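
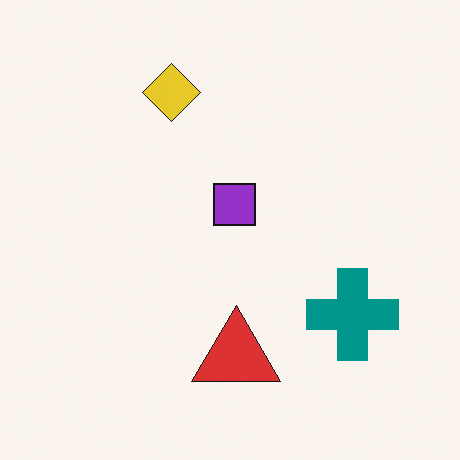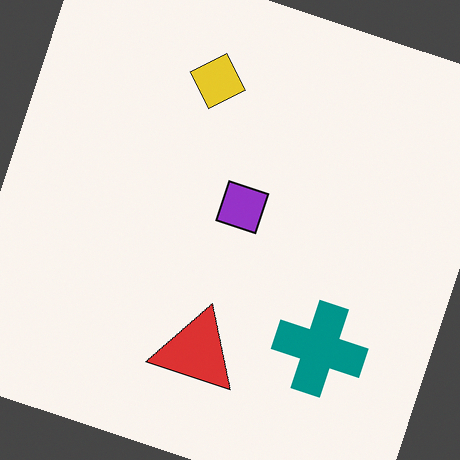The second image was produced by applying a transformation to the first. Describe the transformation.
The image was rotated clockwise by a moderate amount.

Every shape is tilted by the same angle and the image corners show triangular fill wedges — a whole-image rotation by a non-right angle.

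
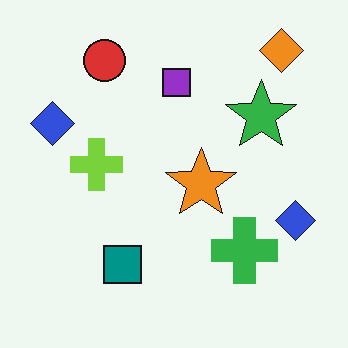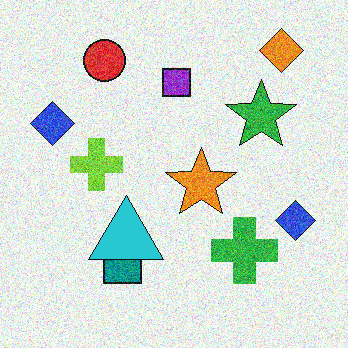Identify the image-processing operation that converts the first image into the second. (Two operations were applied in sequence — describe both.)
The image was degraded with a thick layer of grain, then overlaid with an additional cyan triangle.

Random speckle covers the whole image, including the flat background. A cyan triangle appears in the second image that is absent from the first.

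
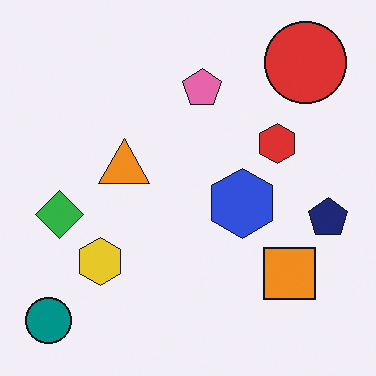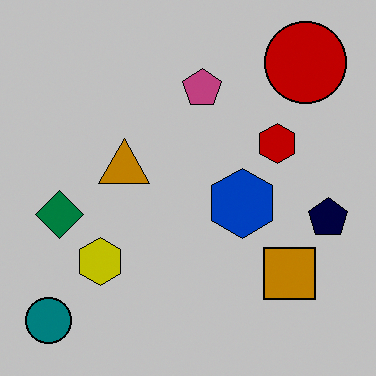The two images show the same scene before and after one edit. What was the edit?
Heavily posterized to just a handful of flat colors.

Each flat color has snapped to a coarser quantized level — most visibly, the near-white background has dropped to a flat grey.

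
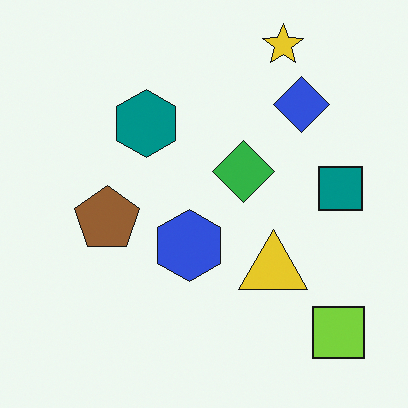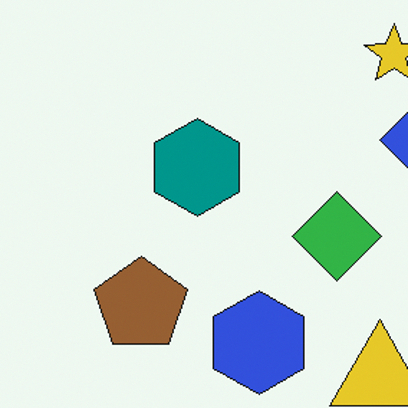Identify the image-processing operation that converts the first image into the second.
The image was cropped to a modestly smaller region and rescaled.

The visible shapes are larger and the field of view is narrower; shapes near the original edges may be partly or wholly outside the frame — a crop-and-rescale.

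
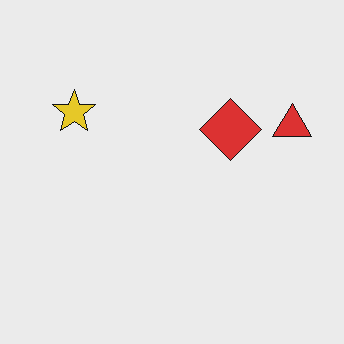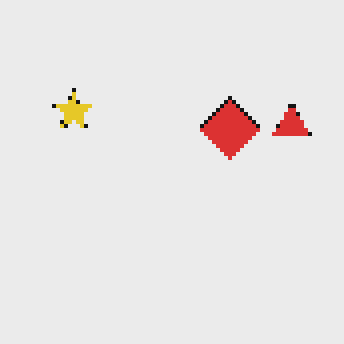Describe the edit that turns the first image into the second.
The second image is the first lightly pixelated (a mild mosaic effect).

Shapes are reduced to large square blocks; fine edges and outlines are lost — a downscale-then-upscale (mosaic) effect.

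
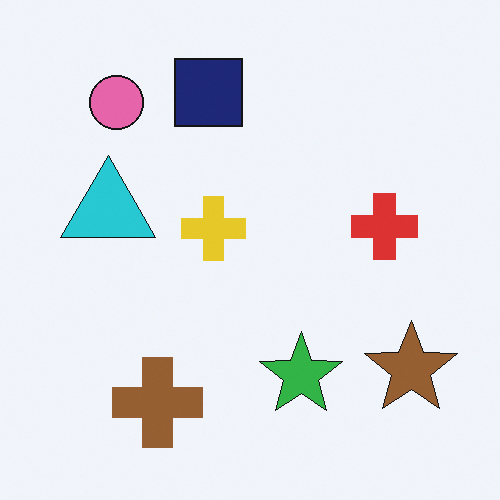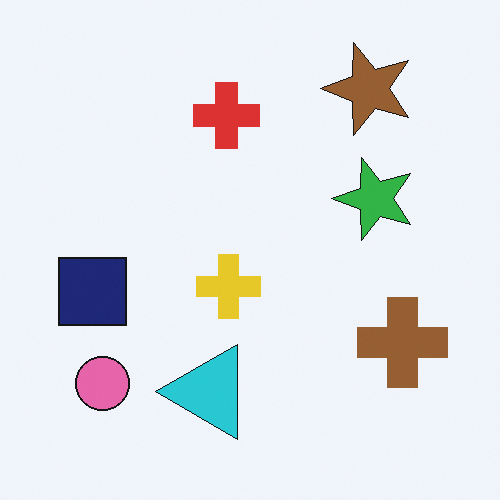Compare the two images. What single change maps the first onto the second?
The second image is the first rotated 90° counter-clockwise.

The brown star sits in the bottom-right of the first image and the top-right of the second — consistent with a whole-image 90° counter-clockwise rotation.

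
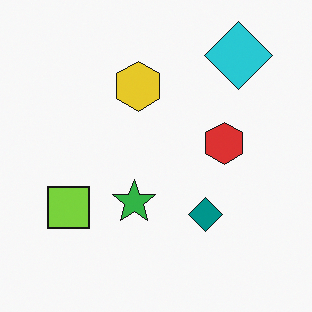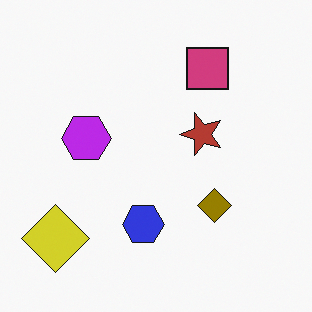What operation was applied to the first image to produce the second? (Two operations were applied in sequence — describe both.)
The second image is the first hue-shifted through roughly half the color wheel, then transposed (reflected across the top-left ↔ bottom-right diagonal).

Every shape's color has rotated by the same amount around the hue wheel — a uniform hue shift. Shapes have swapped their row and column positions — what was in the top-right is now in the bottom-left — a diagonal reflection.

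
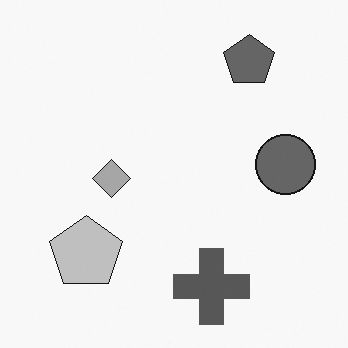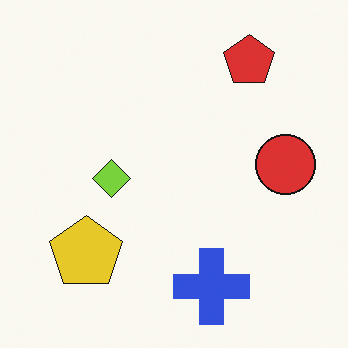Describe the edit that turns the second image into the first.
The first image is the second converted to grayscale.

All color is removed — every shape is now a shade of grey.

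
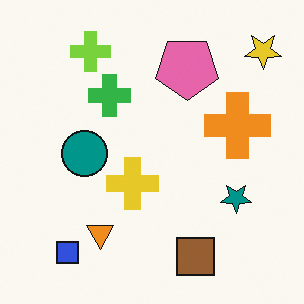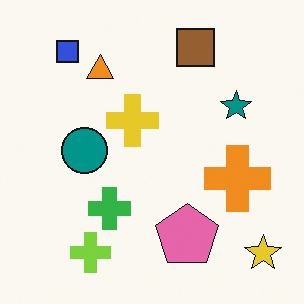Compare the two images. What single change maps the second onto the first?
The first image is the second flipped vertically (top ↔ bottom).

The brown square is in the top of the second image and the bottom of the first — shapes on opposite sides of the horizontal midline have swapped in a mirror flip.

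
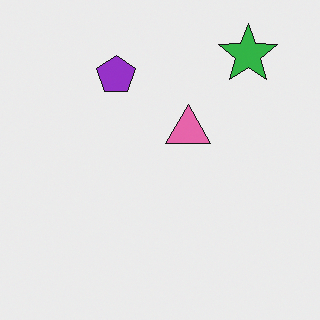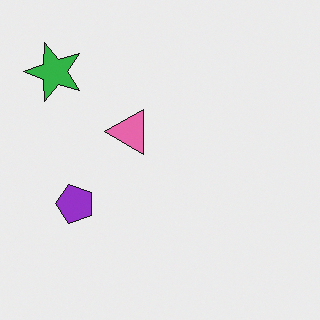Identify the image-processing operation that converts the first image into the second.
The second image is the first rotated 90° counter-clockwise.

The green star sits in the top-right of the first image and the top-left of the second — consistent with a whole-image 90° counter-clockwise rotation.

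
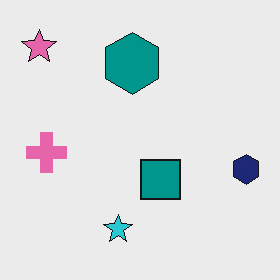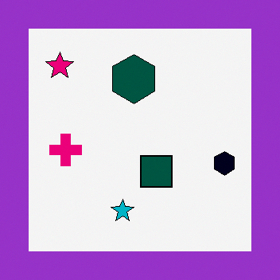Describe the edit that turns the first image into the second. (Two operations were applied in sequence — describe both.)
It was boosted in contrast, then framed with a purple border.

Tones are pushed away from mid-grey across the whole image — a global contrast change. A solid purple frame runs around the edge of the second image, with the content slightly shrunk inside it.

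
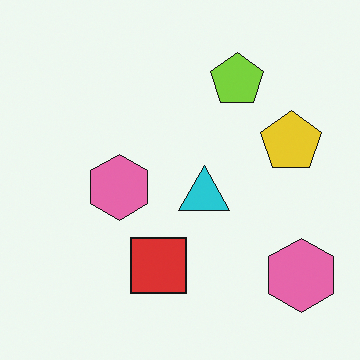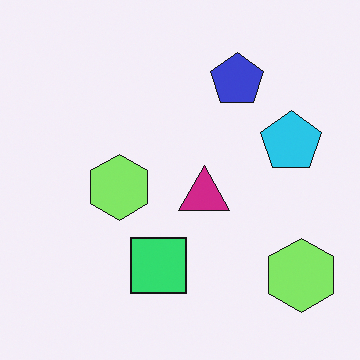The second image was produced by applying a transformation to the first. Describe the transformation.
Hue-shifted by a moderate amount.

Every shape's color has rotated by the same amount around the hue wheel — a uniform hue shift.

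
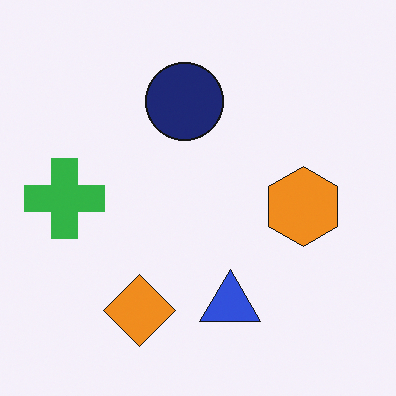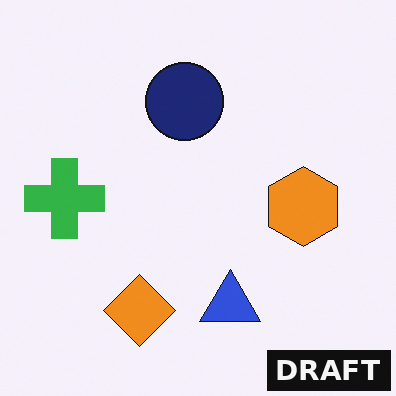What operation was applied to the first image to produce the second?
Watermarked with the text "DRAFT" in the lower-right corner.

A dark label reading "DRAFT" appears in the lower-right corner.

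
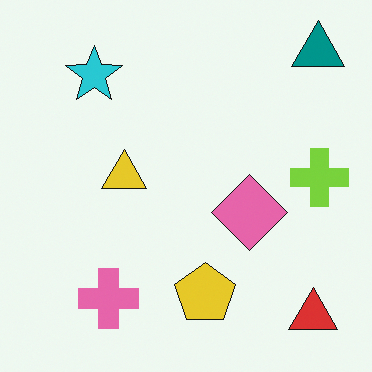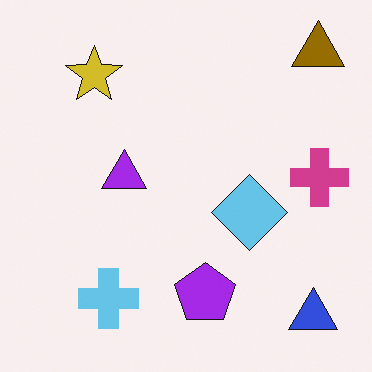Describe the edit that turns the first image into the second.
It was hue-shifted by a large amount.

Every shape's color has rotated by the same amount around the hue wheel — a uniform hue shift.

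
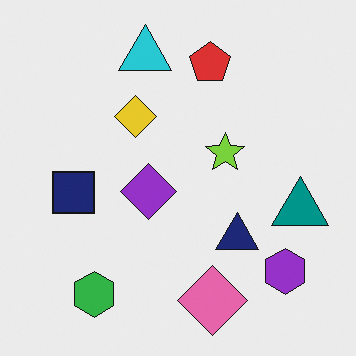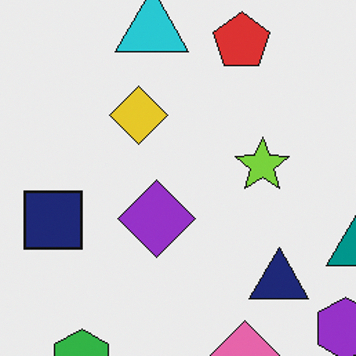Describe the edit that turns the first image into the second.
The transformation is: cropped slightly and scaled back up.

The visible shapes are larger and the field of view is narrower; shapes near the original edges may be partly or wholly outside the frame — a crop-and-rescale.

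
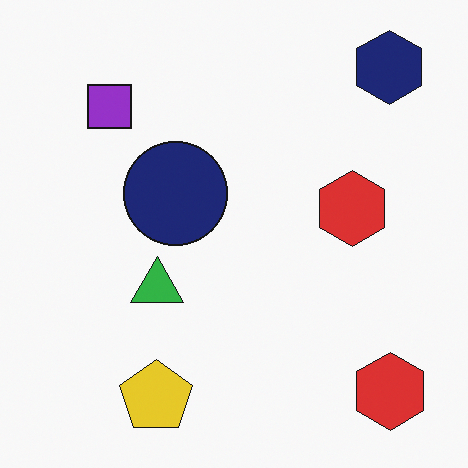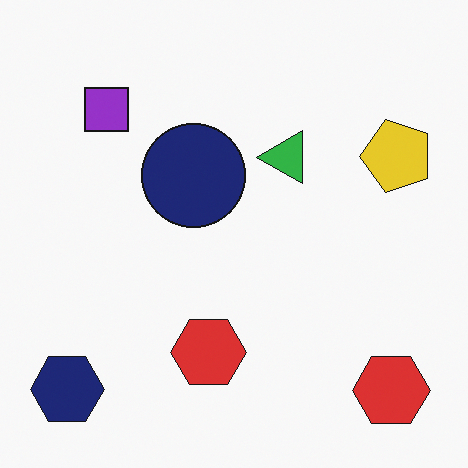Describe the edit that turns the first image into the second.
This is the original image transposed (reflected across the top-left ↔ bottom-right diagonal).

Shapes have swapped their row and column positions — what was in the top-right is now in the bottom-left — a diagonal reflection.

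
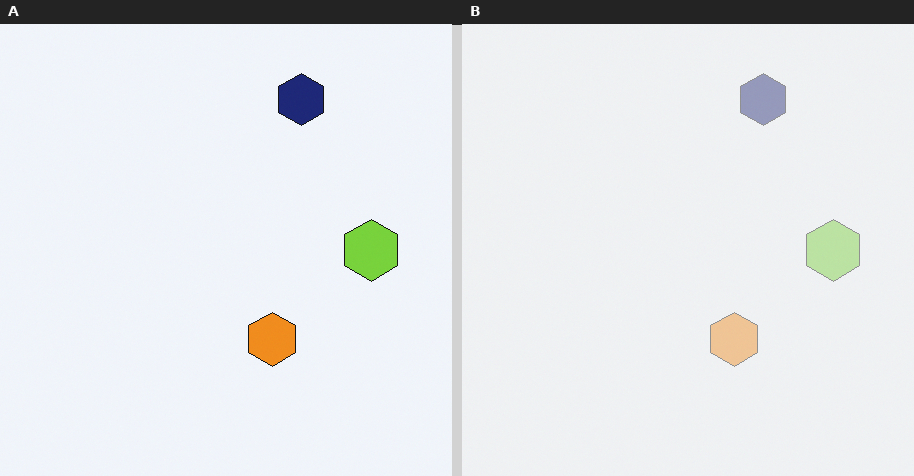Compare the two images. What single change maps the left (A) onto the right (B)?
The transformation is: washed out (contrast reduced).

Tones are pushed toward mid-grey across the whole image — a global contrast change.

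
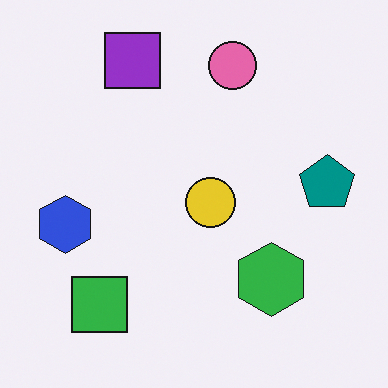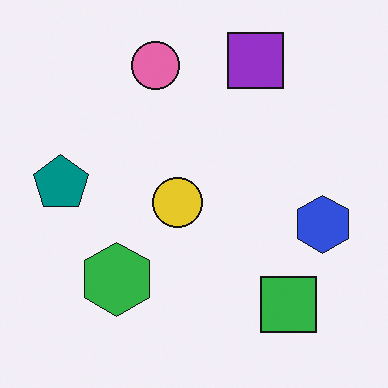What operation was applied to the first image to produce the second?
The second image is the first flipped horizontally (left ↔ right).

The teal pentagon is in the right of the first image and the left of the second — shapes on opposite sides of the vertical midline have swapped in a mirror flip.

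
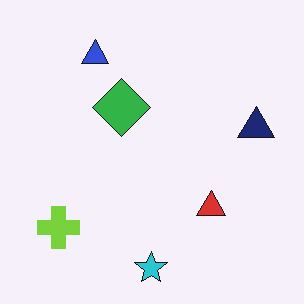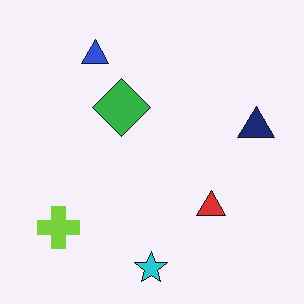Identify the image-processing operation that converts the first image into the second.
The second image is the first given moderate JPEG compression.

Blocky 8×8 compression artifacts appear around shape edges and the flat background shows ringing — characteristic JPEG degradation.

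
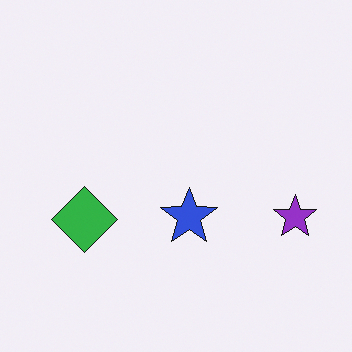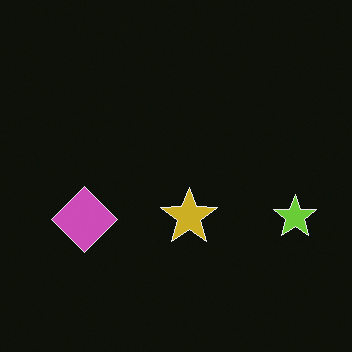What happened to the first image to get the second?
The transformation is: color-inverted (negative).

The light background has become dark and every shape's color is its complement — a photographic negative.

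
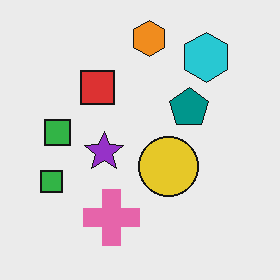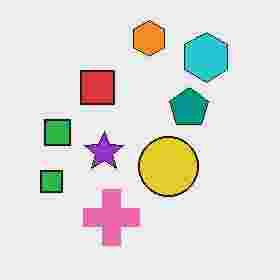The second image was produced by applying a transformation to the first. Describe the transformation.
The second image is the first degraded with heavy JPEG compression.

Blocky 8×8 compression artifacts appear around shape edges and the flat background shows ringing — characteristic JPEG degradation.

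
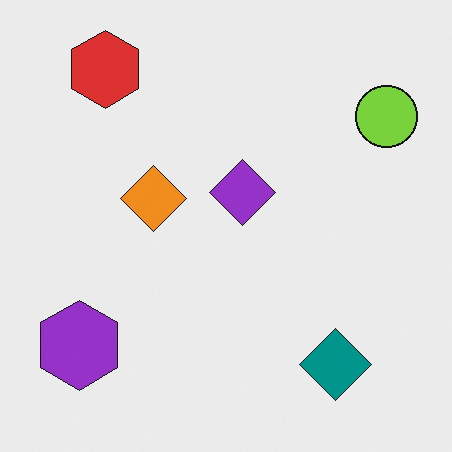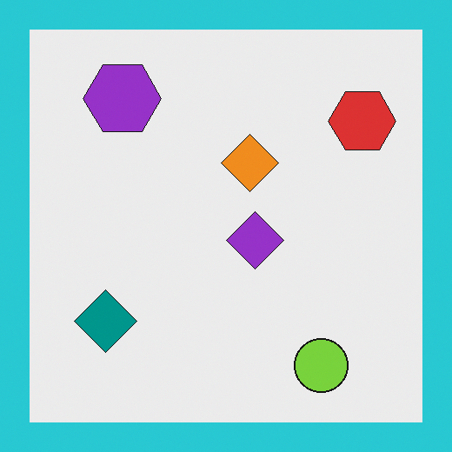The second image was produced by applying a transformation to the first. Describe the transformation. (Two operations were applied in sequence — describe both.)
Rotated 90° clockwise, then framed with a cyan border.

The red hexagon sits in the top-left of the first image and the top-right of the second — consistent with a whole-image 90° clockwise rotation. A solid cyan frame runs around the edge of the second image, with the content slightly shrunk inside it.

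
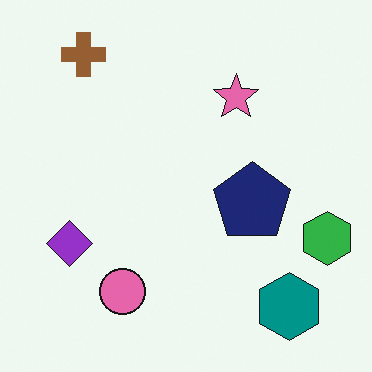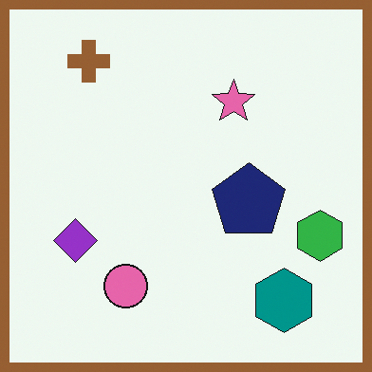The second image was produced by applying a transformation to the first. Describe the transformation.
This is the original image framed with a brown border.

A solid brown frame runs around the edge of the second image, with the content slightly shrunk inside it.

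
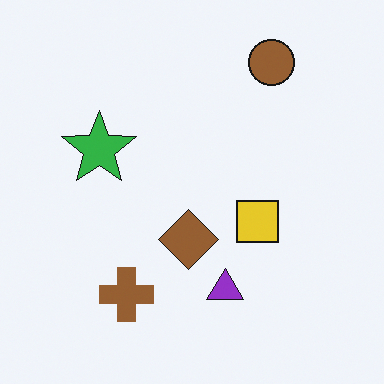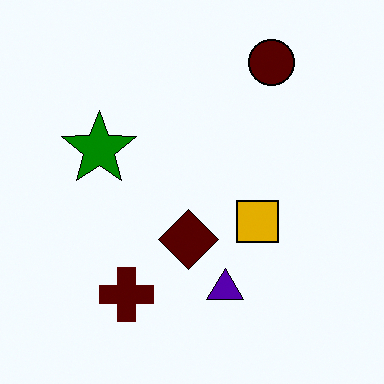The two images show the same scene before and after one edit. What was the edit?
The transformation is: boosted in contrast.

Tones are pushed away from mid-grey across the whole image — a global contrast change.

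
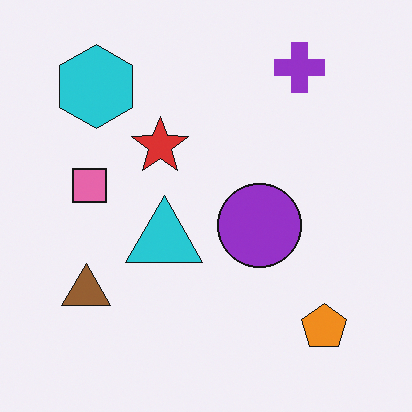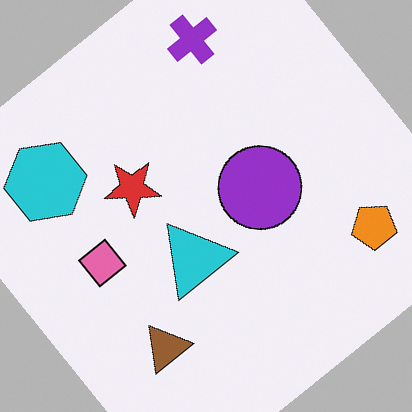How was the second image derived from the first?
Rotated counter-clockwise by a large amount — several tens of degrees.

Every shape is tilted by the same angle and the image corners show triangular fill wedges — a whole-image rotation by a non-right angle.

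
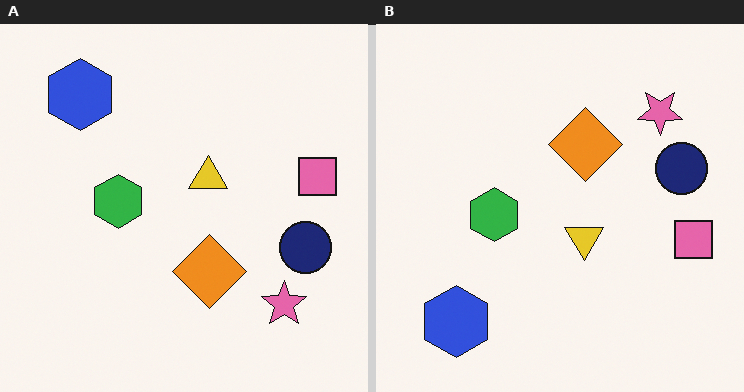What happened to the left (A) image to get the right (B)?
The image was flipped vertically (top ↔ bottom).

The blue hexagon is in the top-left of the left (A) image and the bottom-left of the right (B) — shapes on opposite sides of the horizontal midline have swapped in a mirror flip.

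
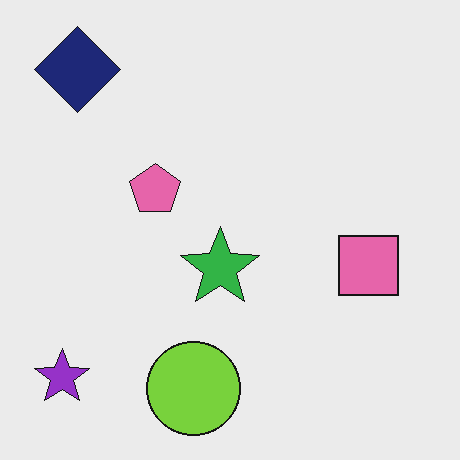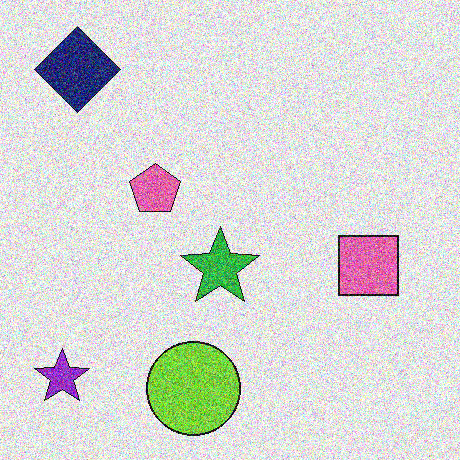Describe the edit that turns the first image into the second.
The image was degraded with strong gaussian noise.

Random speckle covers the whole image, including the flat background.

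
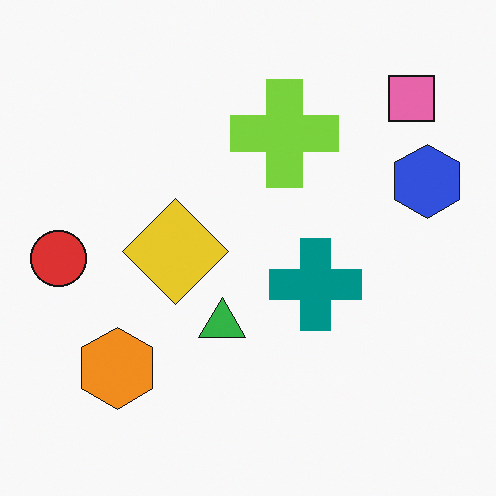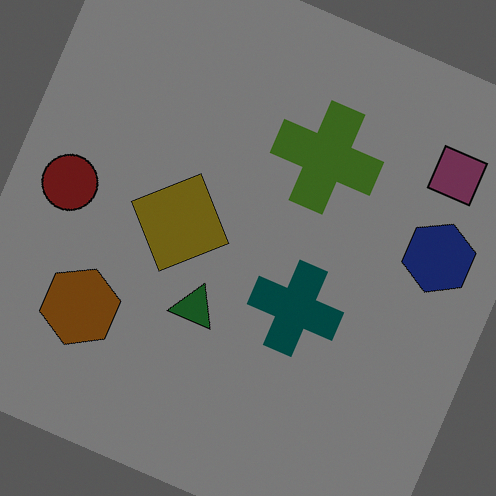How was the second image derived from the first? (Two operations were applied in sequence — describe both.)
This is the original image rotated clockwise by a clearly visible amount, then noticeably darkened.

Every shape is tilted by the same angle and the image corners show triangular fill wedges — a whole-image rotation by a non-right angle. Every pixel — background and shapes alike — is uniformly darkened.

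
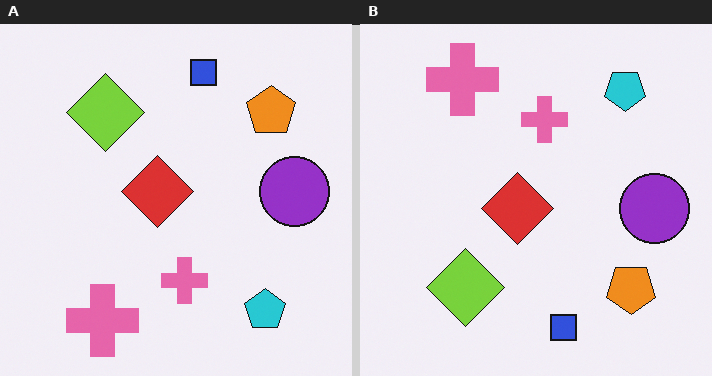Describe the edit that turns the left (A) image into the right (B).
Flipped vertically (top ↔ bottom).

The blue square is in the top of the left (A) image and the bottom of the right (B) — shapes on opposite sides of the horizontal midline have swapped in a mirror flip.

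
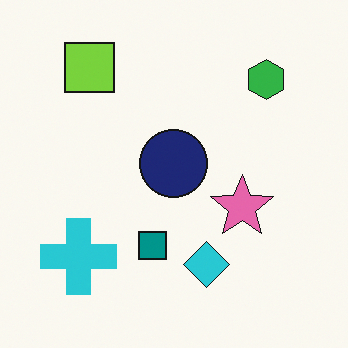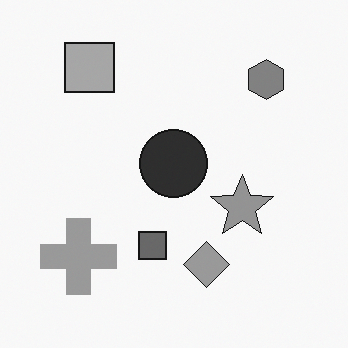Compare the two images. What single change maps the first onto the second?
It was converted to grayscale.

All color is removed — every shape is now a shade of grey.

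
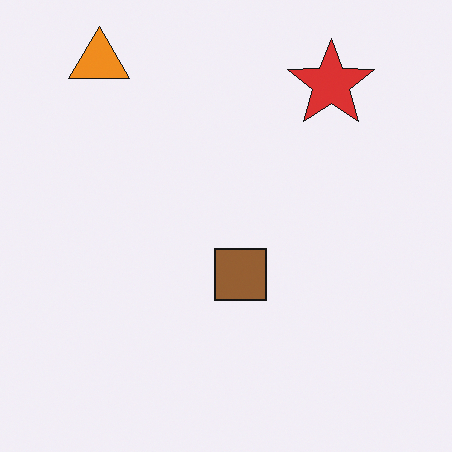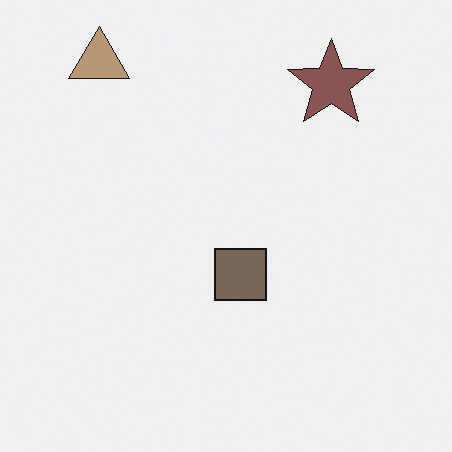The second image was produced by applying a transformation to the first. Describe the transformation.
The image was made much more muted (saturation change).

All colors are more muted and greyish — a global saturation change.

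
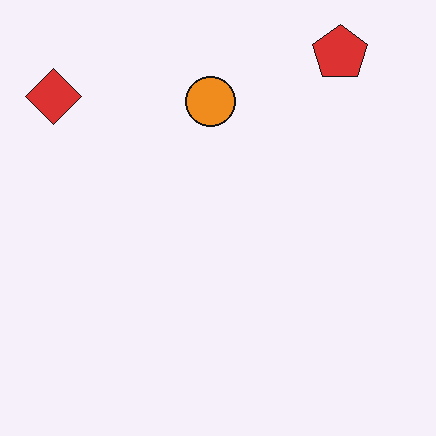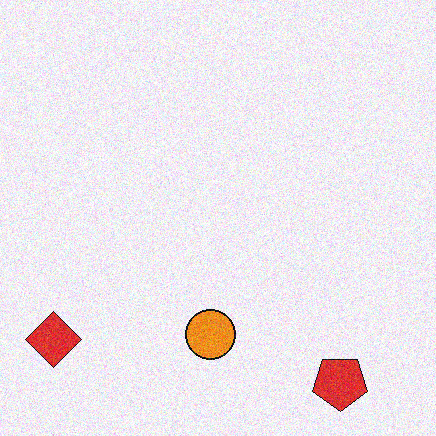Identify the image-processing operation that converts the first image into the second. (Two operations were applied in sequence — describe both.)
The second image is the first degraded with moderate additive noise, then flipped vertically (top ↔ bottom).

Random speckle covers the whole image, including the flat background. The red pentagon is in the top-right of the first image and the bottom-right of the second — shapes on opposite sides of the horizontal midline have swapped in a mirror flip.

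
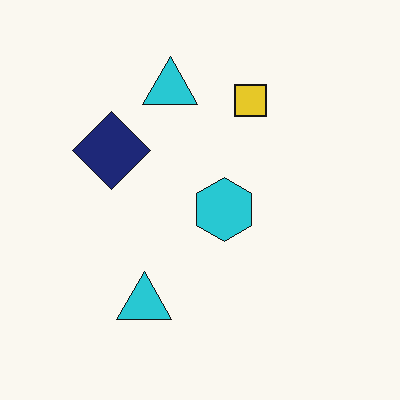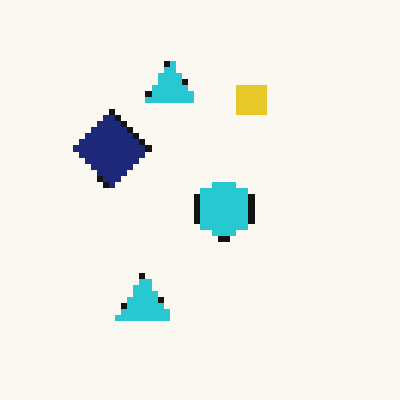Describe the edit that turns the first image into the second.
The image was moderately pixelated.

Shapes are reduced to large square blocks; fine edges and outlines are lost — a downscale-then-upscale (mosaic) effect.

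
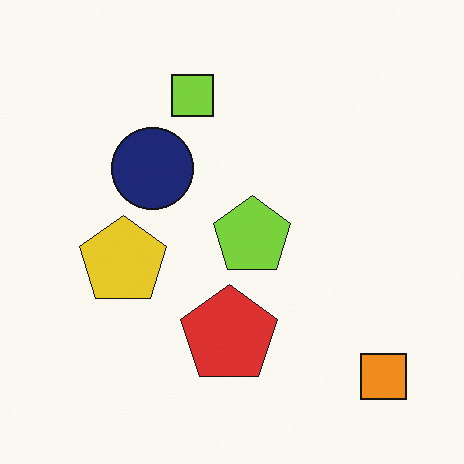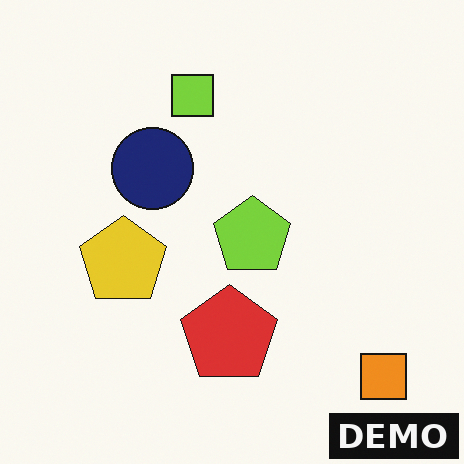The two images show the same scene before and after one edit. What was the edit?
The second image is the first watermarked with the text "DEMO" in the lower-right corner.

A dark label reading "DEMO" appears in the lower-right corner.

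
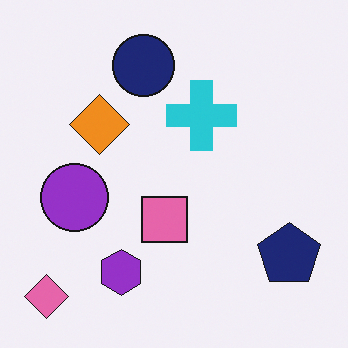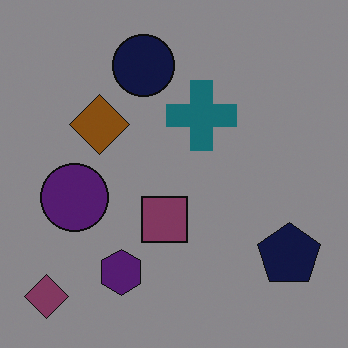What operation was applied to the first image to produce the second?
The image was darkened a lot.

Every pixel — background and shapes alike — is uniformly darkened.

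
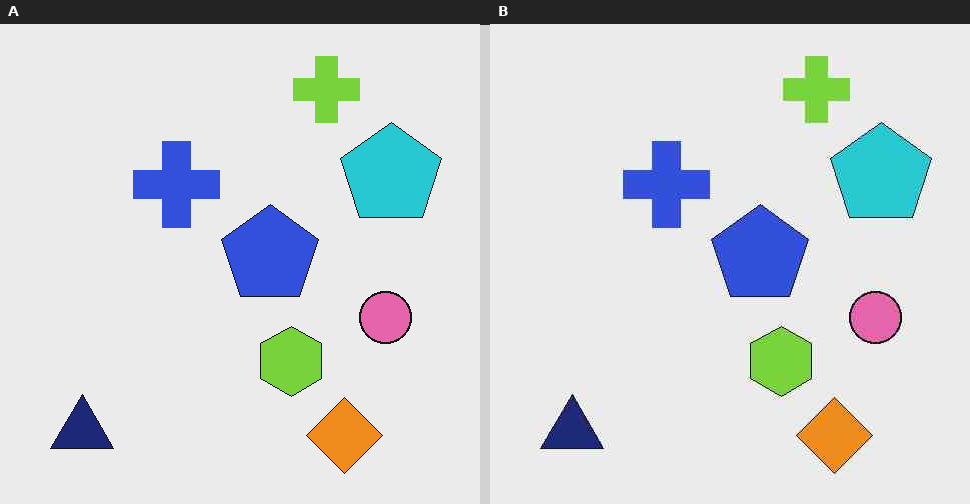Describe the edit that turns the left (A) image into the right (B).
JPEG-compressed with visible artifacts.

Blocky 8×8 compression artifacts appear around shape edges and the flat background shows ringing — characteristic JPEG degradation.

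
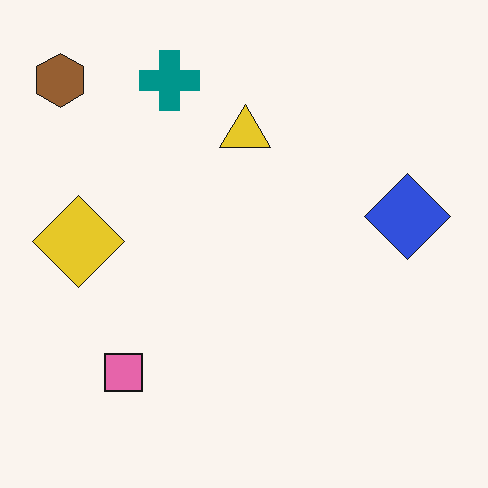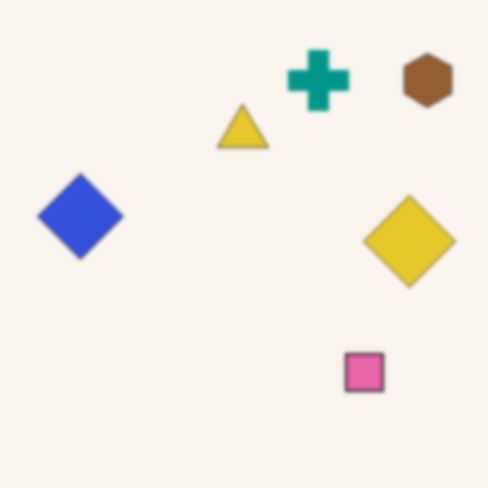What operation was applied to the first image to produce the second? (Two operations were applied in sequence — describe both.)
Given a subtle gaussian blur, then flipped horizontally (left ↔ right).

Shape edges and outlines are uniformly softened across the whole image. The brown hexagon is in the top-left of the first image and the top-right of the second — shapes on opposite sides of the vertical midline have swapped in a mirror flip.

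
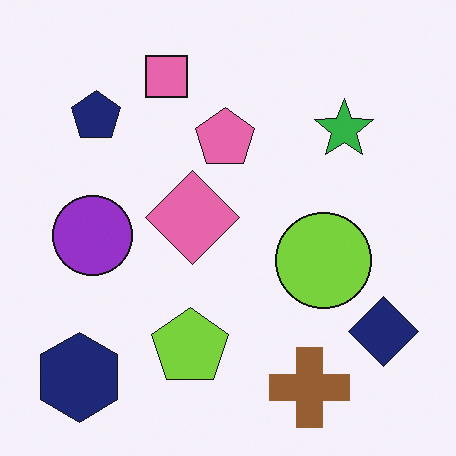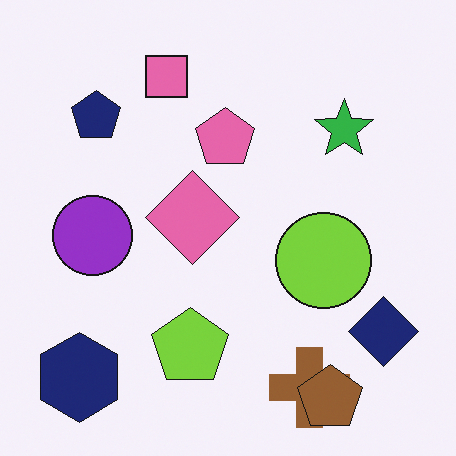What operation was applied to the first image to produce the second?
The transformation is: overlaid with an additional brown pentagon.

A brown pentagon appears in the second image that is absent from the first.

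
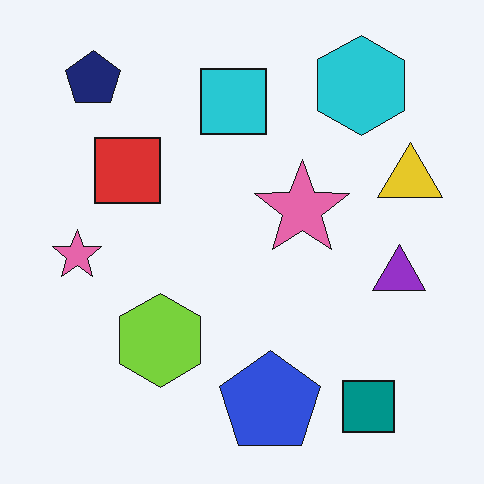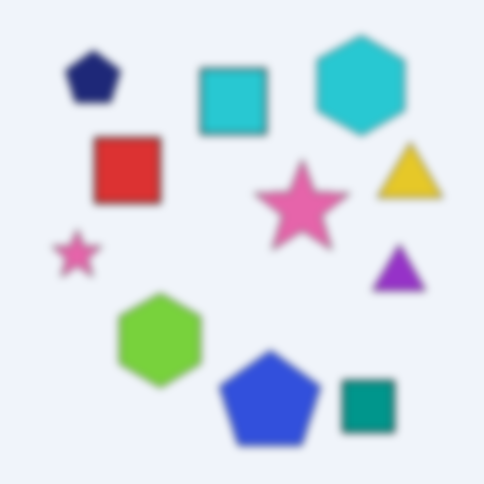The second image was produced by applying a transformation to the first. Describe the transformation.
The transformation is: noticeably gaussian-blurred.

Shape edges and outlines are uniformly softened across the whole image.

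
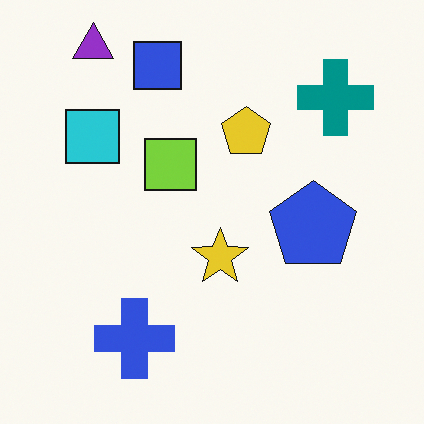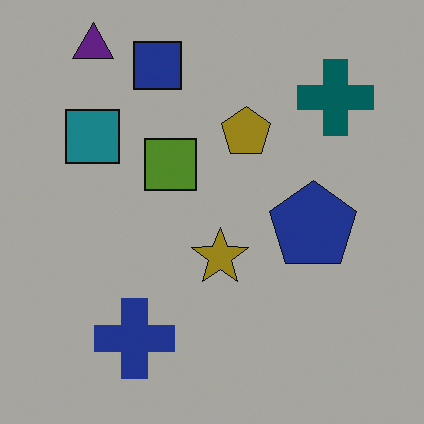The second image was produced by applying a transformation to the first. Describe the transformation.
This is the original image substantially darkened.

Every pixel — background and shapes alike — is uniformly darkened.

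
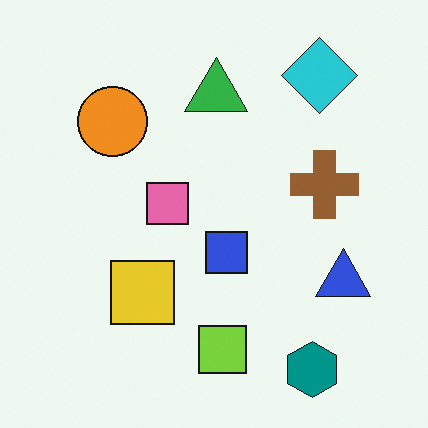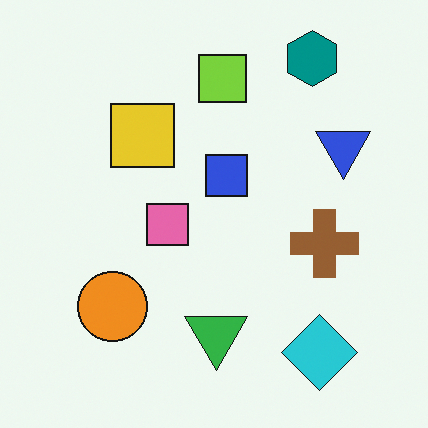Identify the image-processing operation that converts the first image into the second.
The image was flipped vertically (top ↔ bottom).

The teal hexagon is in the bottom-right of the first image and the top-right of the second — shapes on opposite sides of the horizontal midline have swapped in a mirror flip.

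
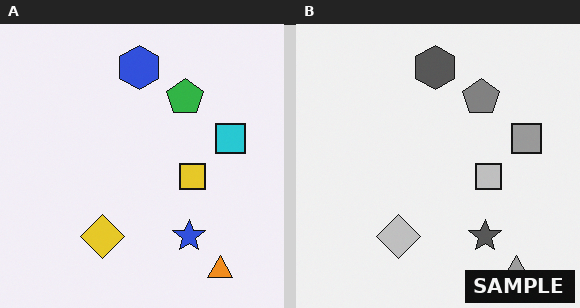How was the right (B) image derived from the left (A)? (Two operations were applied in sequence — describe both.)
Converted to grayscale, then watermarked with the text "SAMPLE" in the lower-right corner.

All color is removed — every shape is now a shade of grey. A dark label reading "SAMPLE" appears in the lower-right corner.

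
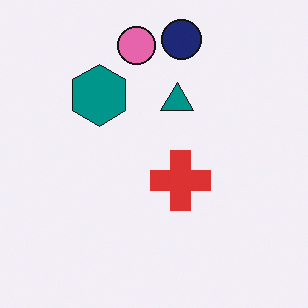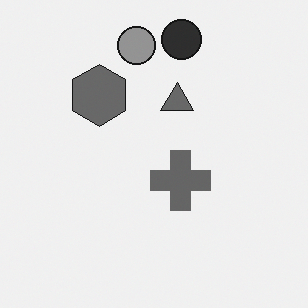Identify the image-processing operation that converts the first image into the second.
The image was converted to grayscale.

All color is removed — every shape is now a shade of grey.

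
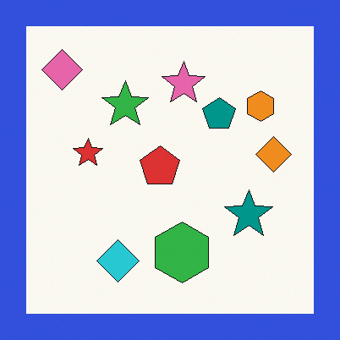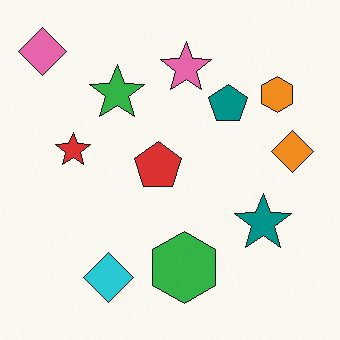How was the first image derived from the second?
The transformation is: framed with a blue border.

A solid blue frame runs around the edge of the first image, with the content slightly shrunk inside it.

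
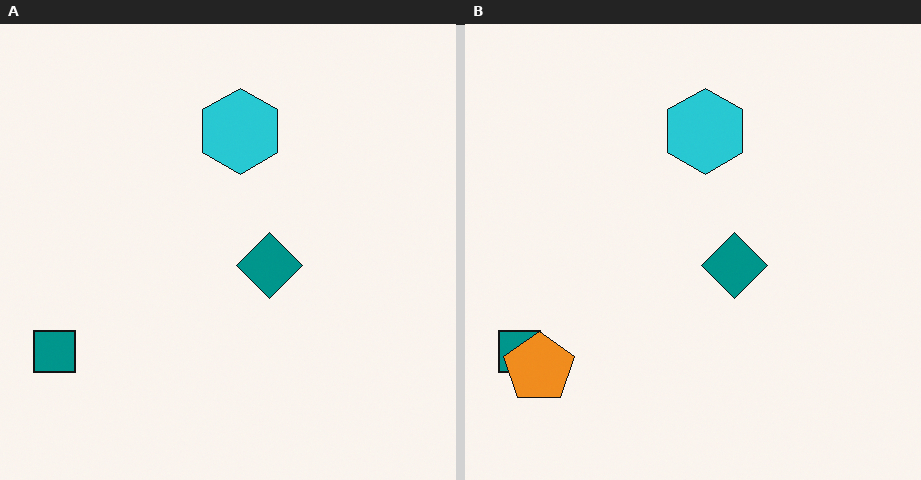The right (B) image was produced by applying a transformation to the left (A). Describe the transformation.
This is the original image overlaid with an additional orange pentagon.

An orange pentagon appears in the right (B) image that is absent from the left (A).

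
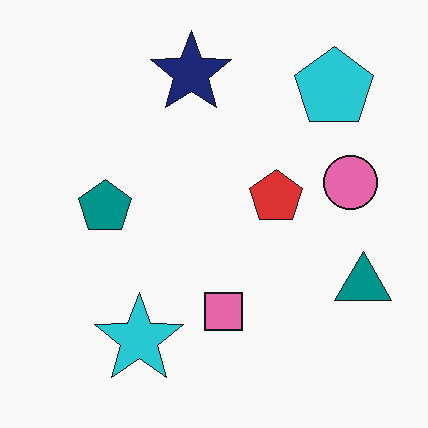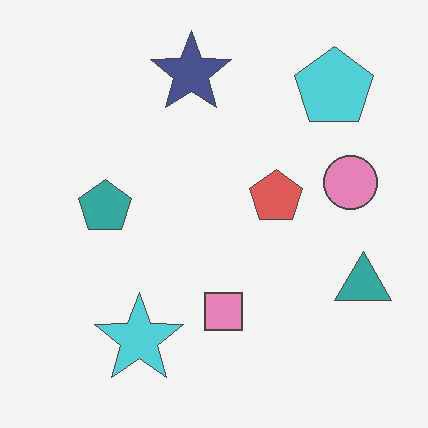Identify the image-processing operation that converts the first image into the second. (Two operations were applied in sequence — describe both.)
This is the original image given moderate JPEG compression, then given slightly reduced contrast.

Blocky 8×8 compression artifacts appear around shape edges and the flat background shows ringing — characteristic JPEG degradation. Tones are pushed toward mid-grey across the whole image — a global contrast change.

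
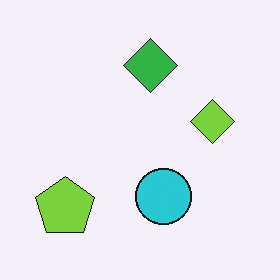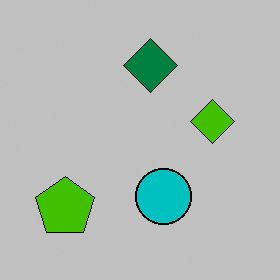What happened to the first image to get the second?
The transformation is: aggressively posterized.

Each flat color has snapped to a coarser quantized level — most visibly, the near-white background has dropped to a flat grey.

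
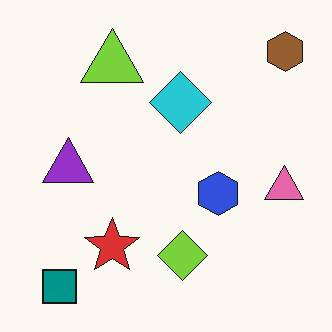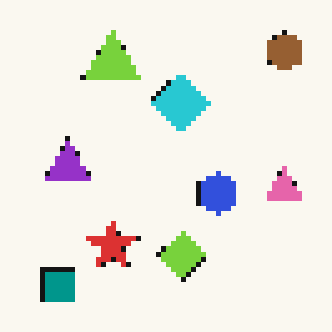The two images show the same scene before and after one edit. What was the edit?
The transformation is: lightly pixelated (a mild mosaic effect).

Shapes are reduced to large square blocks; fine edges and outlines are lost — a downscale-then-upscale (mosaic) effect.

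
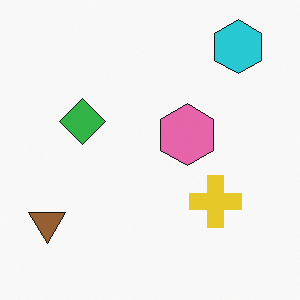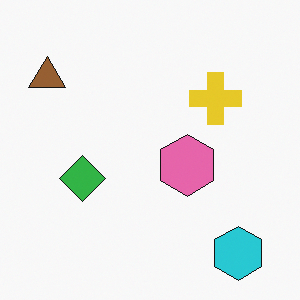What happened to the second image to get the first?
It was flipped vertically (top ↔ bottom).

The cyan hexagon is in the bottom-right of the second image and the top-right of the first — shapes on opposite sides of the horizontal midline have swapped in a mirror flip.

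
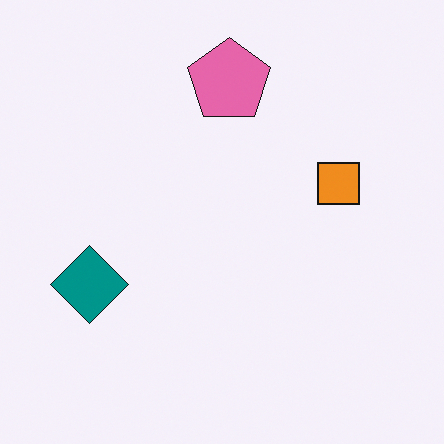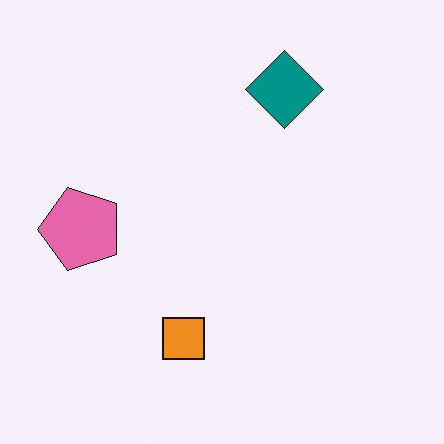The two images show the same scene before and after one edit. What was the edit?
This is the original image transposed (reflected across the top-left ↔ bottom-right diagonal).

Shapes have swapped their row and column positions — what was in the top-right is now in the bottom-left — a diagonal reflection.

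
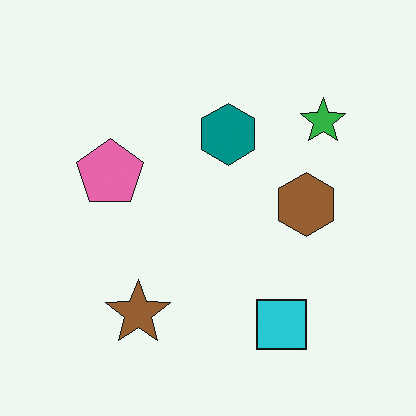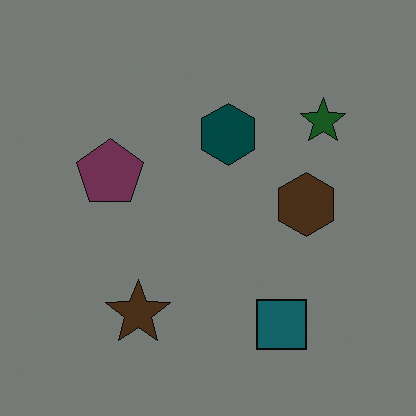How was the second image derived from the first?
The second image is the first noticeably darkened.

Every pixel — background and shapes alike — is uniformly darkened.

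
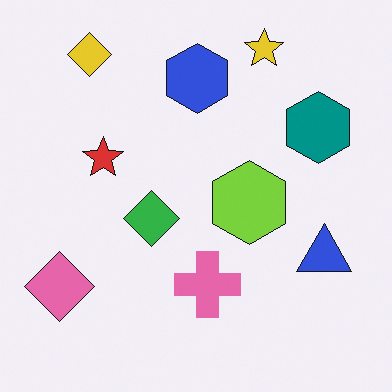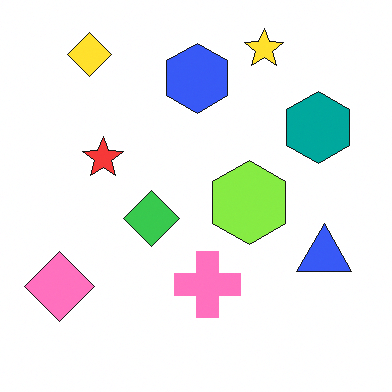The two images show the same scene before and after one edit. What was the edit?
The second image is the first slightly brightened.

Every pixel — background and shapes alike — is uniformly brightened.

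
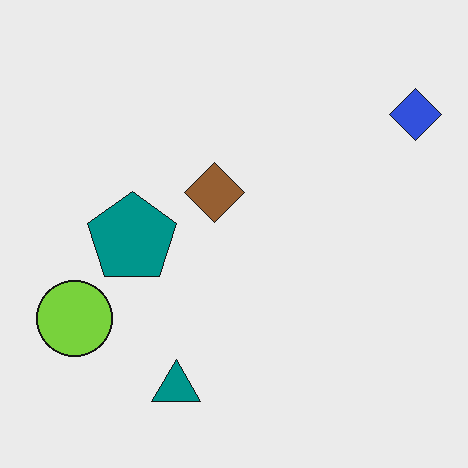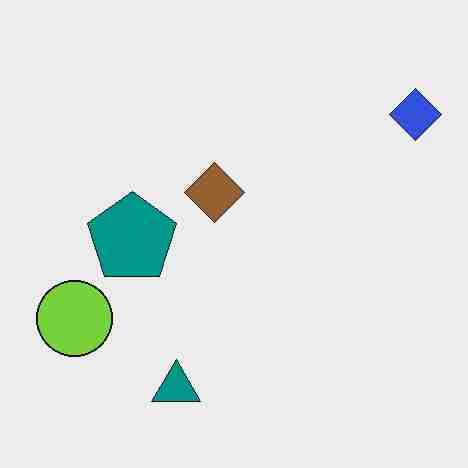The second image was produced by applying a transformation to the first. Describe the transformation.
The transformation is: degraded with heavy JPEG compression.

Blocky 8×8 compression artifacts appear around shape edges and the flat background shows ringing — characteristic JPEG degradation.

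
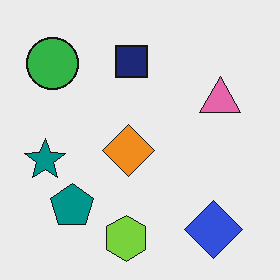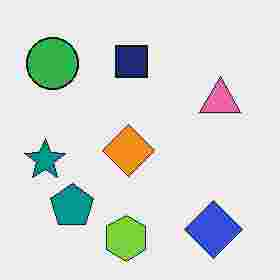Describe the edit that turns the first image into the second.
The transformation is: heavily JPEG-compressed with obvious blocking artifacts.

Blocky 8×8 compression artifacts appear around shape edges and the flat background shows ringing — characteristic JPEG degradation.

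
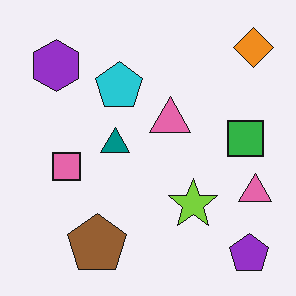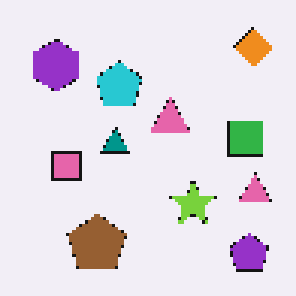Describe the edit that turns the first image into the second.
The second image is the first mildly pixelated.

Shapes are reduced to large square blocks; fine edges and outlines are lost — a downscale-then-upscale (mosaic) effect.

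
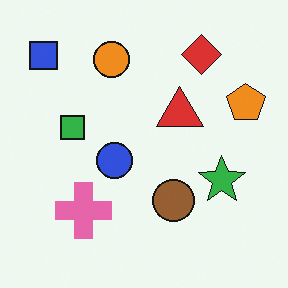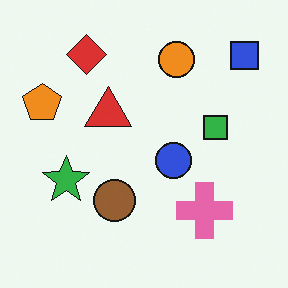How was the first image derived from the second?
The first image is the second flipped horizontally (left ↔ right).

The orange pentagon is in the left of the second image and the right of the first — shapes on opposite sides of the vertical midline have swapped in a mirror flip.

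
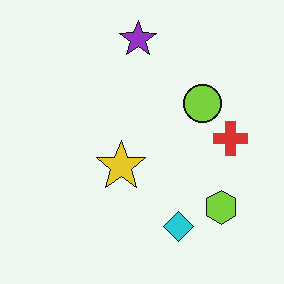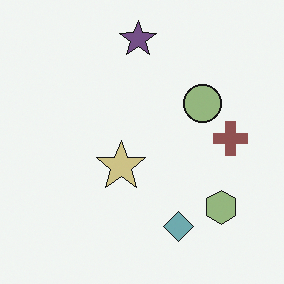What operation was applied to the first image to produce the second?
The second image is the first made much more muted (saturation change).

All colors are more muted and greyish — a global saturation change.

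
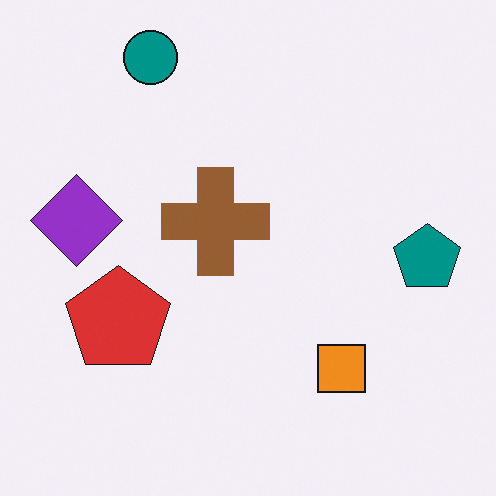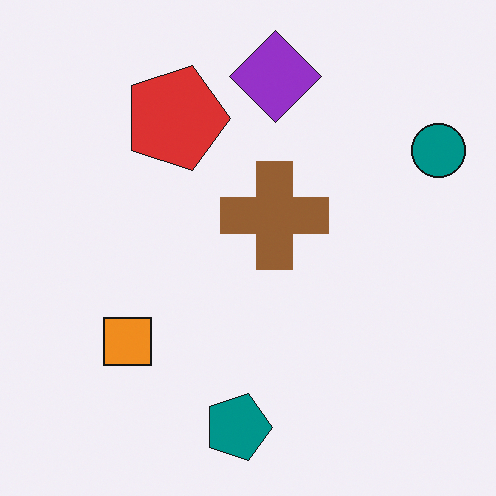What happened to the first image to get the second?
The second image is the first rotated 90° clockwise.

The teal circle sits in the top-left of the first image and the top-right of the second — consistent with a whole-image 90° clockwise rotation.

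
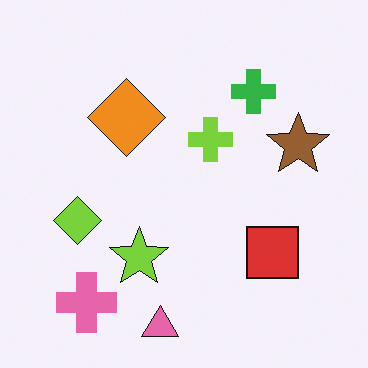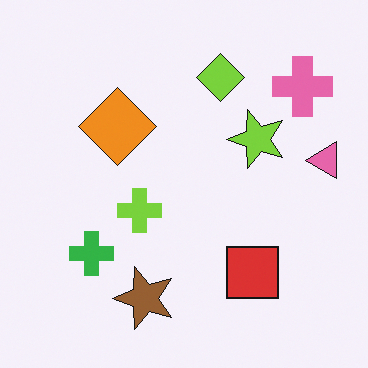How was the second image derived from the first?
The second image is the first transposed (reflected across the top-left ↔ bottom-right diagonal).

Shapes have swapped their row and column positions — what was in the top-right is now in the bottom-left — a diagonal reflection.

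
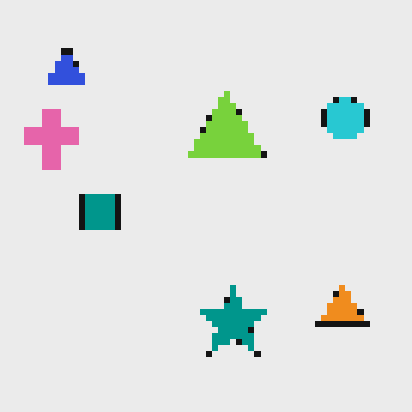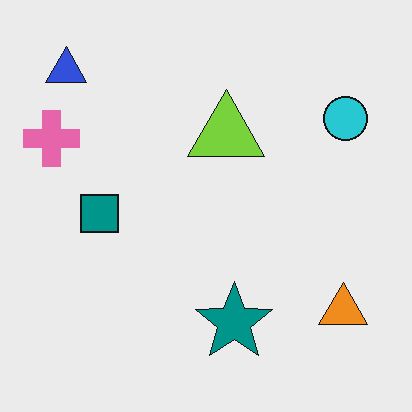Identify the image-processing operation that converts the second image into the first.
This is the original image pixelated into visible square blocks.

Shapes are reduced to large square blocks; fine edges and outlines are lost — a downscale-then-upscale (mosaic) effect.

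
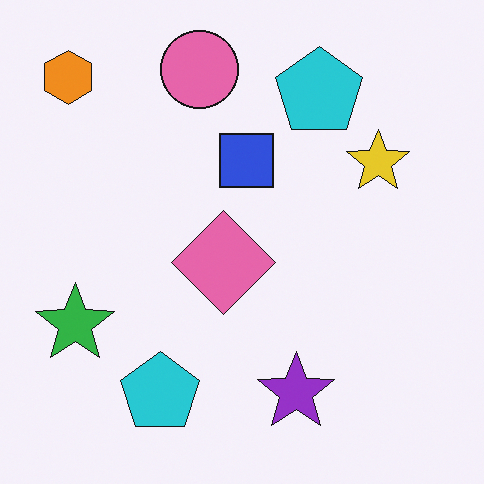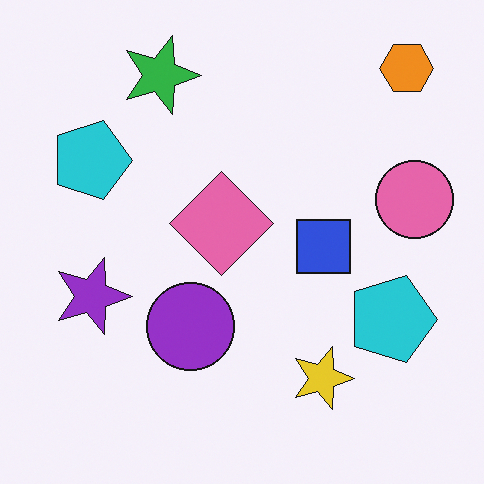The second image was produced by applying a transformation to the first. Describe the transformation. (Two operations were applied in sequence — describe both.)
This is the original image rotated 90° clockwise, then overlaid with an additional purple circle.

The orange hexagon sits in the top-left of the first image and the top-right of the second — consistent with a whole-image 90° clockwise rotation. A purple circle appears in the second image that is absent from the first.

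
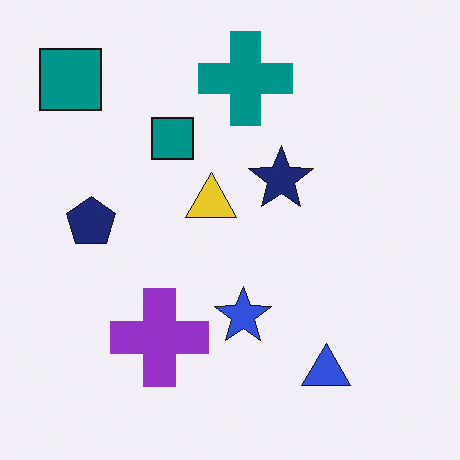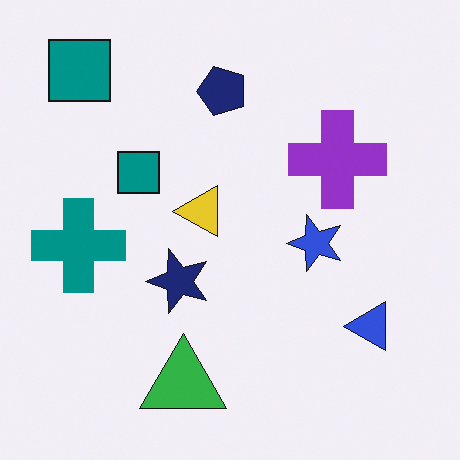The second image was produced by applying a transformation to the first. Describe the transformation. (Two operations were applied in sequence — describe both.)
It was transposed (reflected across the top-left ↔ bottom-right diagonal), then overlaid with an additional green triangle.

Shapes have swapped their row and column positions — what was in the top-right is now in the bottom-left — a diagonal reflection. A green triangle appears in the second image that is absent from the first.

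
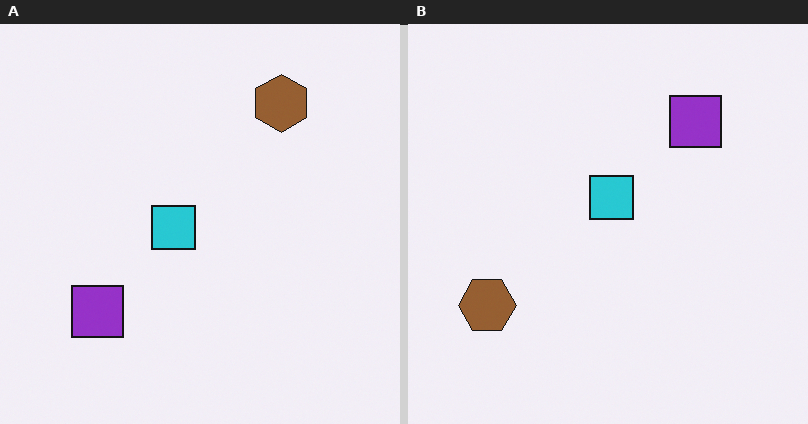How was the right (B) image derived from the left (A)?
The right (B) image is the left (A) transposed (reflected across the top-left ↔ bottom-right diagonal).

Shapes have swapped their row and column positions — what was in the top-right is now in the bottom-left — a diagonal reflection.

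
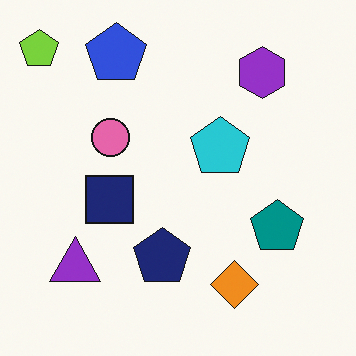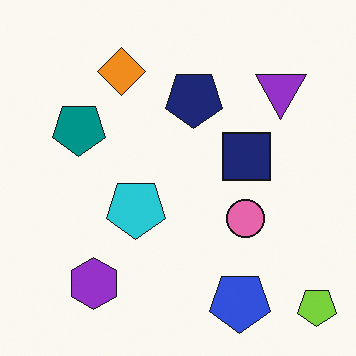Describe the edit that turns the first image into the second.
It was rotated 180°.

The lime pentagon sits in the top-left of the first image and the bottom-right of the second — consistent with a whole-image 180° rotation.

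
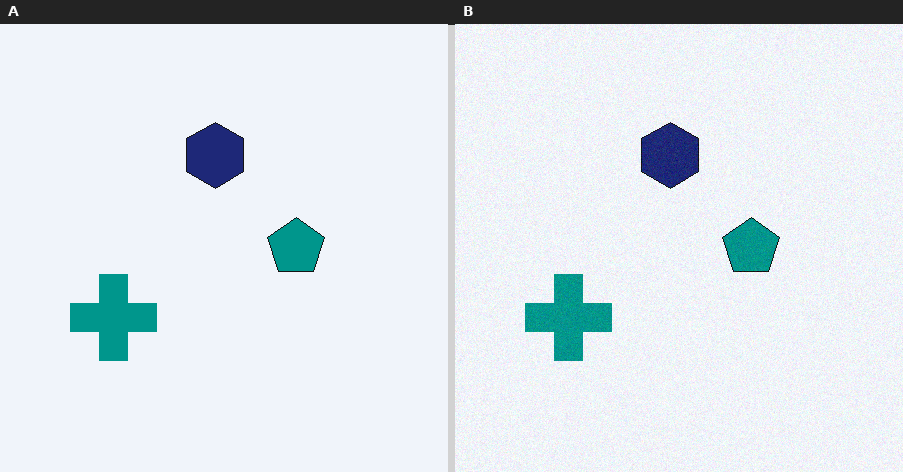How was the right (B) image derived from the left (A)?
It was degraded with light additive noise.

Random speckle covers the whole image, including the flat background.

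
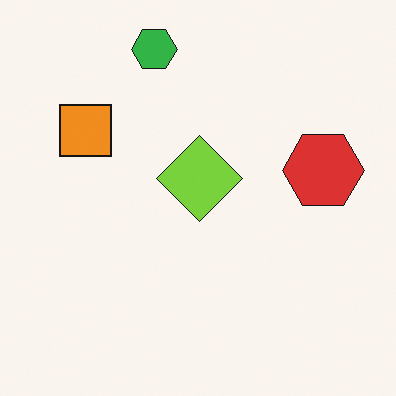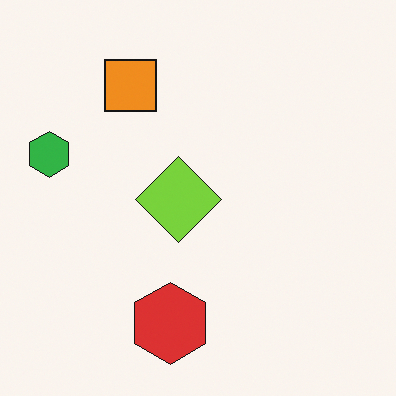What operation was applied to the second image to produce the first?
The image was transposed (reflected across the top-left ↔ bottom-right diagonal).

Shapes have swapped their row and column positions — what was in the top-right is now in the bottom-left — a diagonal reflection.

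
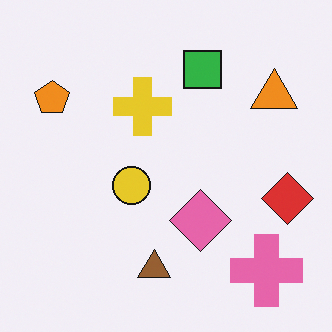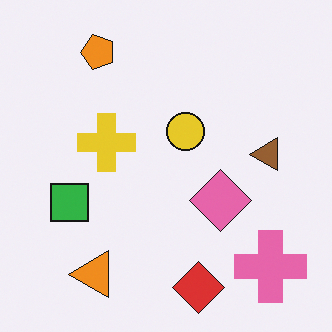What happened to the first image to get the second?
The image was transposed (reflected across the top-left ↔ bottom-right diagonal).

Shapes have swapped their row and column positions — what was in the top-right is now in the bottom-left — a diagonal reflection.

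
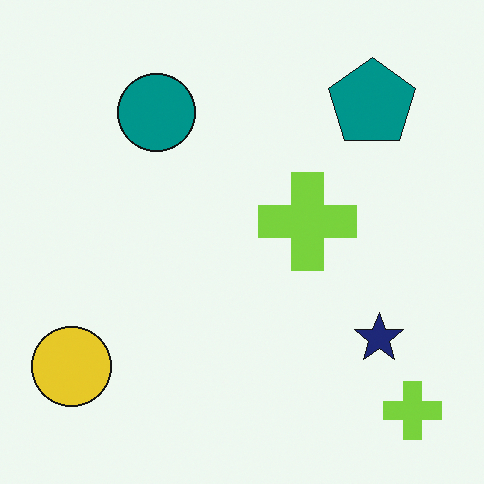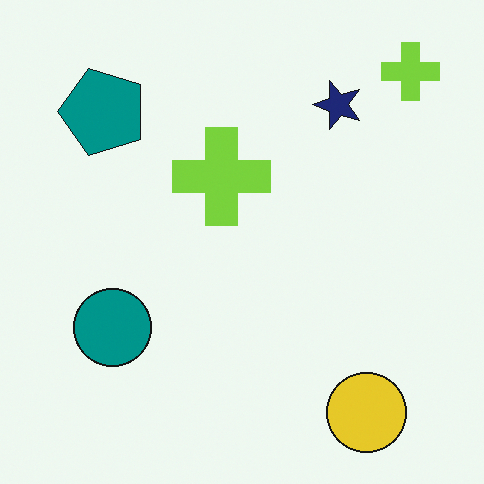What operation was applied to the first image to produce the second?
The image was rotated 90° counter-clockwise.

The yellow circle sits in the bottom-left of the first image and the bottom-right of the second — consistent with a whole-image 90° counter-clockwise rotation.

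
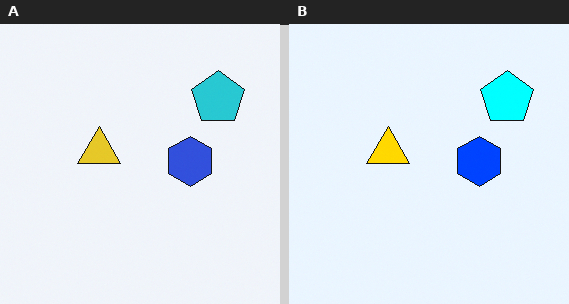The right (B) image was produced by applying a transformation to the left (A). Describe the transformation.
The right (B) image is the left (A) made much more vivid (saturation change).

All colors are more vivid — a global saturation change.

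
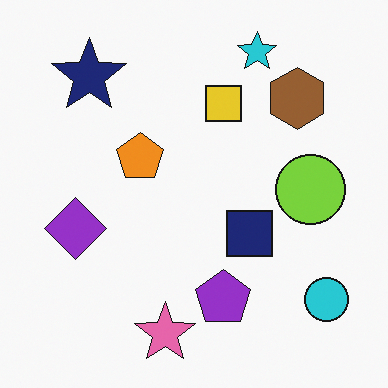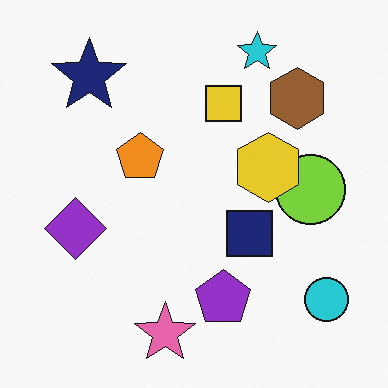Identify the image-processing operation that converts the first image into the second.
Overlaid with an additional yellow hexagon.

A yellow hexagon appears in the second image that is absent from the first.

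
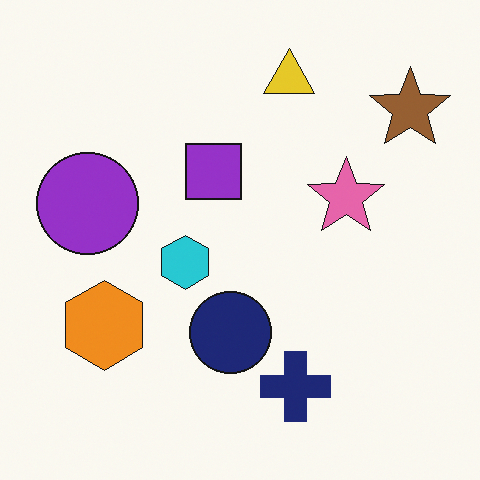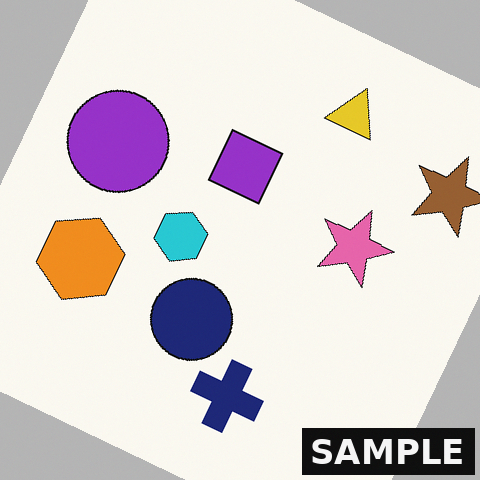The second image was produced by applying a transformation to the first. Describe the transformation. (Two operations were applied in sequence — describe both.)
This is the original image rotated clockwise by a clearly visible amount, then watermarked with the text "SAMPLE" in the lower-right corner.

Every shape is tilted by the same angle and the image corners show triangular fill wedges — a whole-image rotation by a non-right angle. A dark label reading "SAMPLE" appears in the lower-right corner.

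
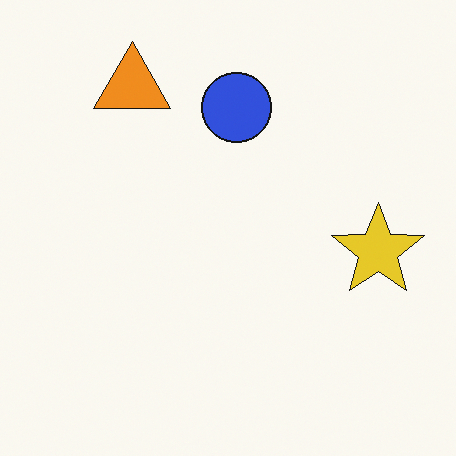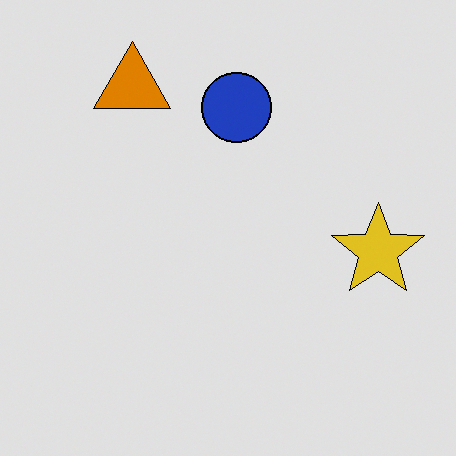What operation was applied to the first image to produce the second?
The transformation is: posterized to a reduced palette.

Each flat color has snapped to a coarser quantized level — most visibly, the near-white background has dropped to a flat grey.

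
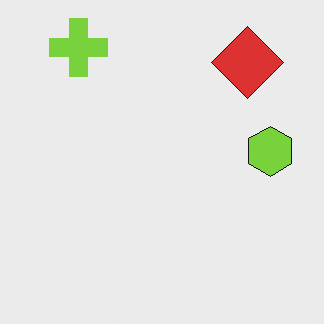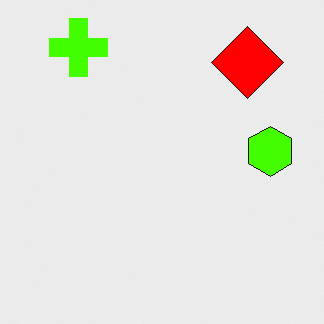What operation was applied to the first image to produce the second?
The second image is the first heavily oversaturated.

All colors are more vivid — a global saturation change.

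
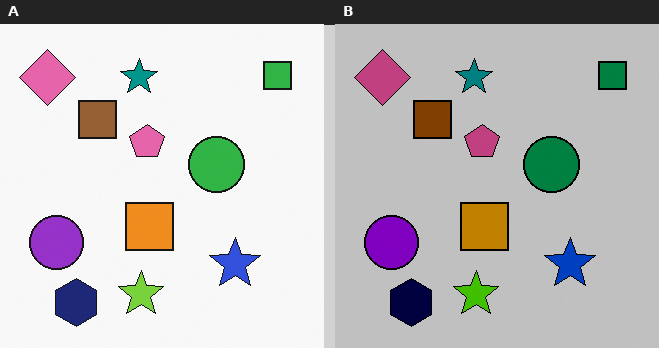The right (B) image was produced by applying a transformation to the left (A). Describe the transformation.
The transformation is: heavily posterized to just a handful of flat colors.

Each flat color has snapped to a coarser quantized level — most visibly, the near-white background has dropped to a flat grey.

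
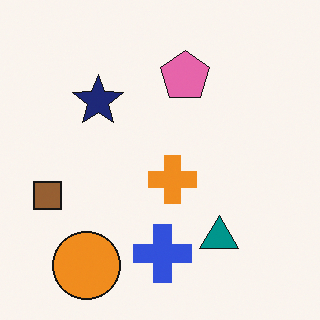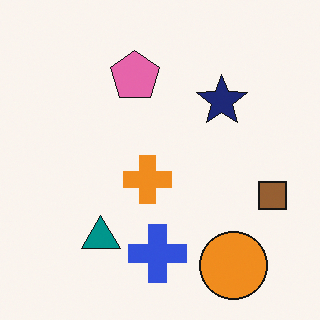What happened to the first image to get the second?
The image was flipped horizontally (left ↔ right).

The brown square is in the left of the first image and the right of the second — shapes on opposite sides of the vertical midline have swapped in a mirror flip.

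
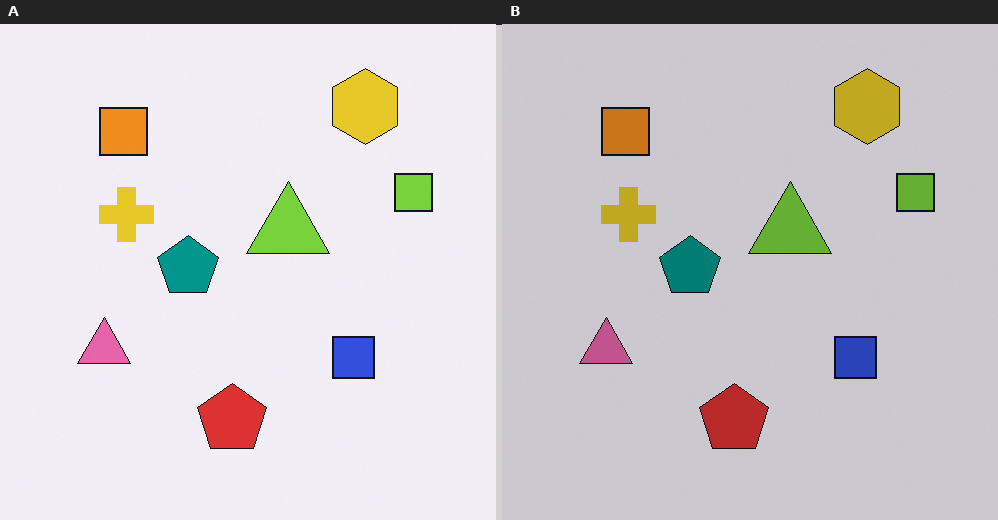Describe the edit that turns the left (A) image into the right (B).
The transformation is: slightly darkened.

Every pixel — background and shapes alike — is uniformly darkened.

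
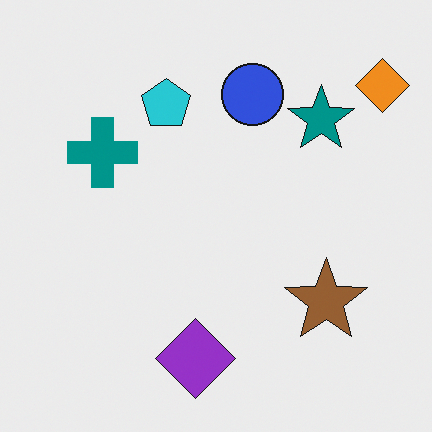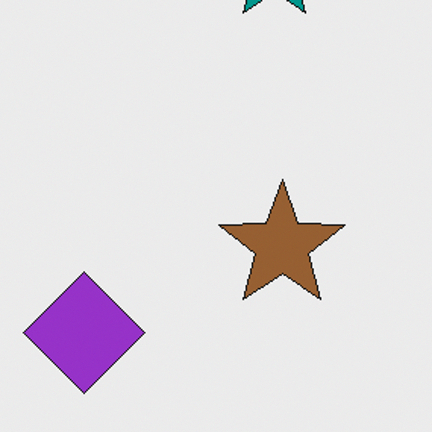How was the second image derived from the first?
Cropped slightly and scaled back up.

The visible shapes are larger and the field of view is narrower; shapes near the original edges may be partly or wholly outside the frame — a crop-and-rescale.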